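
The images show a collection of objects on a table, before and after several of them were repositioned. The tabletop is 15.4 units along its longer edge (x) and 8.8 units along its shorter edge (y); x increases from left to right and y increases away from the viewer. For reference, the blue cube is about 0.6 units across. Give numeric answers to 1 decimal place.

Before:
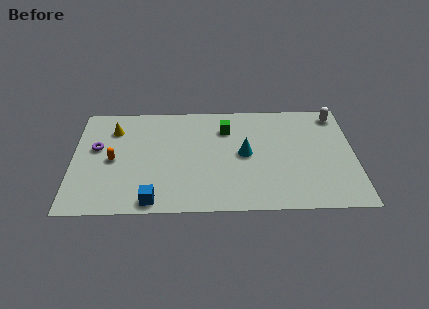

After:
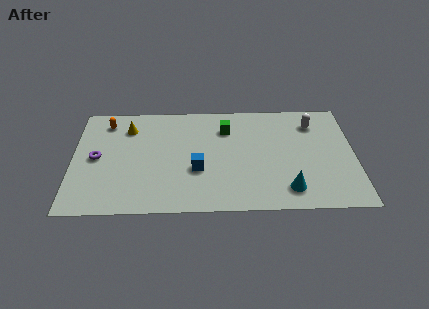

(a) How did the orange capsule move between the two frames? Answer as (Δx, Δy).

(-0.4, 3.1)

The orange capsule started near (2.2, 4.2) and ended near (1.8, 7.3).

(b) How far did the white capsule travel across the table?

1.5

From (14.5, 7.6) to (13.2, 6.9), the white capsule covered √(1.3² + 0.7²) ≈ 1.5 units.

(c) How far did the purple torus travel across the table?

0.8

The purple torus was near (1.3, 5.2) before and (1.3, 4.4) after, so it travelled √(0.0² + 0.8²) ≈ 0.8 units.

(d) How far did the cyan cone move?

3.7

From (9.4, 4.5) to (11.7, 1.6), the cyan cone covered √(2.3² + 2.9²) ≈ 3.7 units.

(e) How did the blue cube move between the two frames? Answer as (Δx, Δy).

(2.4, 2.4)

The blue cube was at about (4.4, 0.9) and moved to about (6.8, 3.3).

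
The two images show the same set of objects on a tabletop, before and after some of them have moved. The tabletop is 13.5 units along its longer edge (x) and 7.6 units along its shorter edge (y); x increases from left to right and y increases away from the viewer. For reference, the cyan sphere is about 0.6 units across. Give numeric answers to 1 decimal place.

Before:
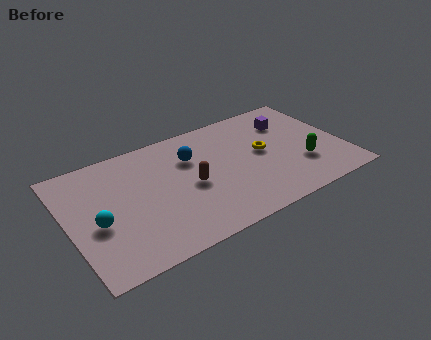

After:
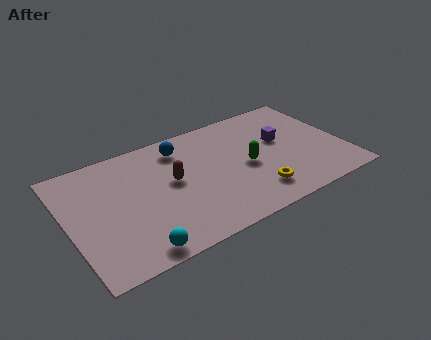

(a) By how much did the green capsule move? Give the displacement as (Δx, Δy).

(-2.6, 1.1)

The green capsule started near (11.3, 2.4) and ended near (8.7, 3.5).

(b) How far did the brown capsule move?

1.1

The brown capsule was near (5.9, 3.5) before and (5.1, 4.2) after, so it travelled √(0.8² + 0.7²) ≈ 1.1 units.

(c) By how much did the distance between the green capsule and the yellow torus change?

-0.5

Before: roughly 2.4 units apart; after: 1.9. That's 0.5 units closer together.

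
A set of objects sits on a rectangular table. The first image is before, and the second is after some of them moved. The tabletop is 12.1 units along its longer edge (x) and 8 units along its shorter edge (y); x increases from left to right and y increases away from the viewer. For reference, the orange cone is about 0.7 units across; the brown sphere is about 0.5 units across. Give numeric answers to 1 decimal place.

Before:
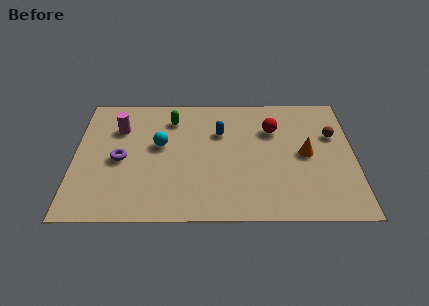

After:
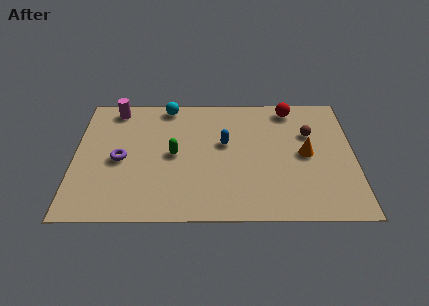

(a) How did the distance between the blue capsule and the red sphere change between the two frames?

+1.4

Before: roughly 2.3 units apart; after: 3.7. That's 1.4 units further apart.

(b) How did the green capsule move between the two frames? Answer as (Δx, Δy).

(0.1, -2.3)

The green capsule started near (4.2, 6.3) and ended near (4.3, 4.0).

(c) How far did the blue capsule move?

0.7

The blue capsule was near (6.3, 5.4) before and (6.5, 4.7) after, so it travelled √(0.2² + 0.7²) ≈ 0.7 units.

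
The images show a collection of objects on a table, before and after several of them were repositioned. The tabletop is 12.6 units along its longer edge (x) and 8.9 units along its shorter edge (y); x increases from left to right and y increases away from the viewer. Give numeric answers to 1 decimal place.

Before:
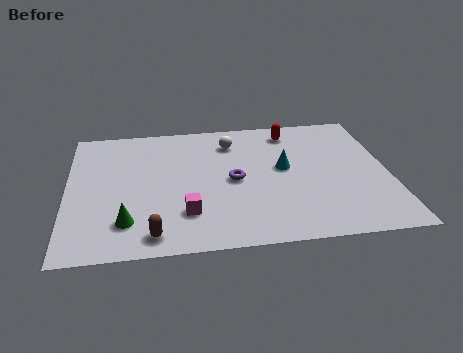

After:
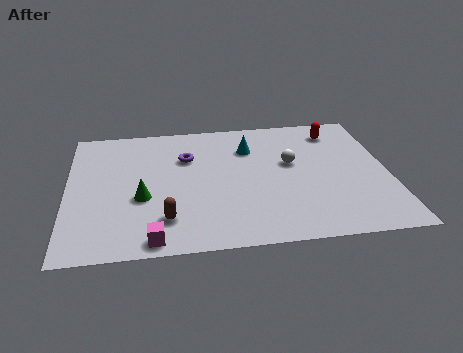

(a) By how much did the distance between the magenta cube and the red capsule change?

+3.1

They were about 6.7 units apart before and 9.8 after — 3.1 units further apart.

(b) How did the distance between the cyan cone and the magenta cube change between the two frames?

+2.2

Before: roughly 4.7 units apart; after: 6.9. That's 2.2 units further apart.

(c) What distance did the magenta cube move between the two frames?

2.0

From (4.6, 2.3) to (3.3, 0.8), the magenta cube covered √(1.3² + 1.5²) ≈ 2.0 units.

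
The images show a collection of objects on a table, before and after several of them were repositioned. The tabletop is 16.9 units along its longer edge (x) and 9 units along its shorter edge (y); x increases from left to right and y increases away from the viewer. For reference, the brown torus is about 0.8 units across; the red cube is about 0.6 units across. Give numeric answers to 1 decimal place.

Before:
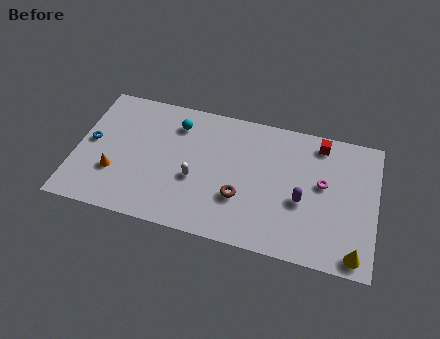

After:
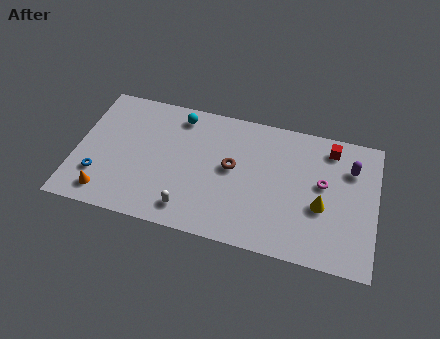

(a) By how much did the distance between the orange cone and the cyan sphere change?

+2.0

They were about 5.3 units apart before and 7.3 after — 2.0 units further apart.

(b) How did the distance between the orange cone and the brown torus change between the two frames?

+0.6

The distance was about 7.1 in the first image and 7.7 in the second, so they moved 0.6 units further apart.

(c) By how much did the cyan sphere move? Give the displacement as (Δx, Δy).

(0.1, 0.6)

From the two frames, the cyan sphere sits at roughly (5.5, 7.1) before and (5.6, 7.7) after.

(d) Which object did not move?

the magenta torus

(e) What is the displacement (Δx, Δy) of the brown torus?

(-0.6, 1.9)

From the two frames, the brown torus sits at roughly (9.4, 3.0) before and (8.8, 4.9) after.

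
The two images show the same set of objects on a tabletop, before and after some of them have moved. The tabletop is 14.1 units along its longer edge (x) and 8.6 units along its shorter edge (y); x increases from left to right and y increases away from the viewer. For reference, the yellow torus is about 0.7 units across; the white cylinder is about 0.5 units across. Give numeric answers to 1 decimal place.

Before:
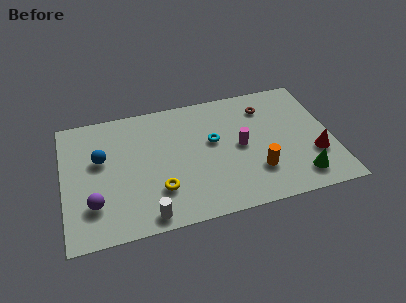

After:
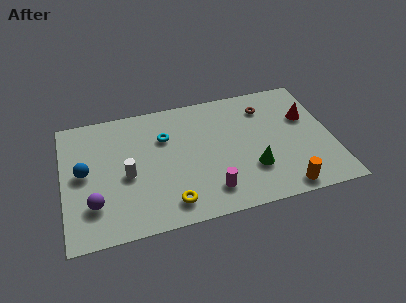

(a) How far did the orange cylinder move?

2.0

From (10.0, 2.4) to (11.3, 0.9), the orange cylinder covered √(1.3² + 1.5²) ≈ 2.0 units.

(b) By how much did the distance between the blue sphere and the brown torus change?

+1.0

Before: roughly 8.9 units apart; after: 9.9. That's 1.0 units further apart.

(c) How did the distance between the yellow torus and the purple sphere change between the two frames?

+0.6

They were about 3.4 units apart before and 4.0 after — 0.6 units further apart.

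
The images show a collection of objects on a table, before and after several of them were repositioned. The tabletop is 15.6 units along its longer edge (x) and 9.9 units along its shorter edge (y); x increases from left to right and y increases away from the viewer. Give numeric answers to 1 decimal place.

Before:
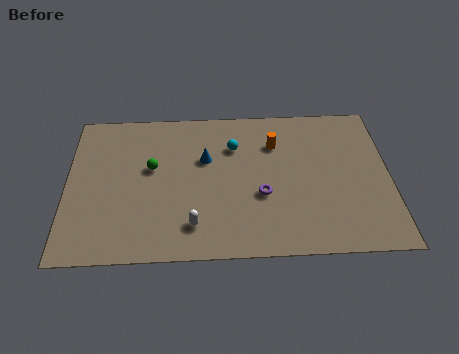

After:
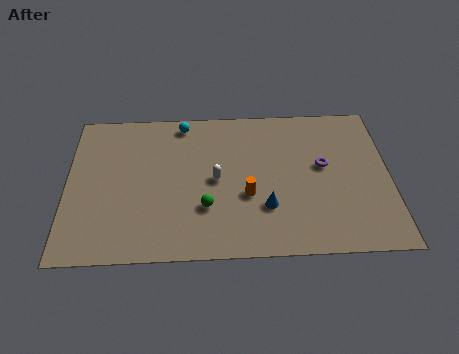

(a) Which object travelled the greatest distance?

the blue cone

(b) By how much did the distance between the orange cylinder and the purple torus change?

+0.6

The distance was about 3.5 in the first image and 4.1 in the second, so they moved 0.6 units further apart.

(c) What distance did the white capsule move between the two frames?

3.1

The white capsule moved from about (6.1, 2.0) to (7.2, 4.9), a distance of √(1.1² + 2.9²) ≈ 3.1.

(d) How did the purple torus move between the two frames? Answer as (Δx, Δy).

(3.0, 1.8)

From the two frames, the purple torus sits at roughly (9.4, 3.8) before and (12.4, 5.6) after.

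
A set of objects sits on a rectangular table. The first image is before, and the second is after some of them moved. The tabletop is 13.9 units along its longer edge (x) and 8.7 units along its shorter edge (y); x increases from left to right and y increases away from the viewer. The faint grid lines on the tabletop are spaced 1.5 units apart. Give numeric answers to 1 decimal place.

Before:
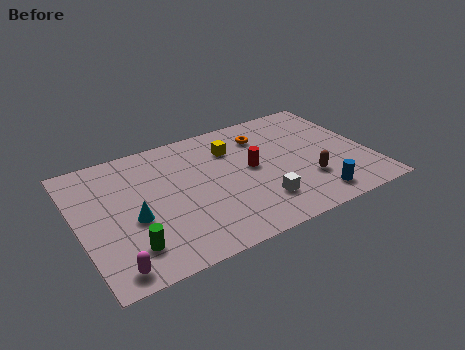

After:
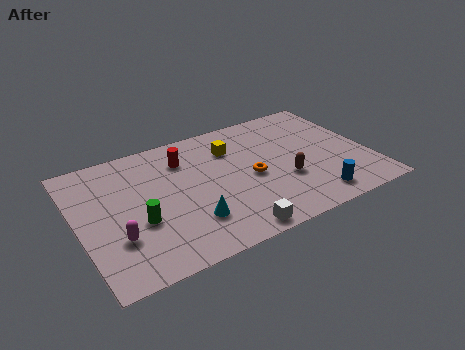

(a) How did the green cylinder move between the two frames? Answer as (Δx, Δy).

(0.6, 1.4)

The green cylinder started near (2.1, 1.9) and ended near (2.7, 3.3).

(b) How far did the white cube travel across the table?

2.1

The white cube was near (8.3, 2.1) before and (6.7, 0.8) after, so it travelled √(1.6² + 1.3²) ≈ 2.1 units.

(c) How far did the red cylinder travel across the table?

3.6

The red cylinder was near (8.3, 4.6) before and (5.3, 6.6) after, so it travelled √(3.0² + 2.0²) ≈ 3.6 units.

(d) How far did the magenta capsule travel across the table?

1.7

The magenta capsule moved from about (1.2, 1.0) to (1.6, 2.7), a distance of √(0.4² + 1.7²) ≈ 1.7.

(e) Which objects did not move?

the blue cylinder and the yellow cube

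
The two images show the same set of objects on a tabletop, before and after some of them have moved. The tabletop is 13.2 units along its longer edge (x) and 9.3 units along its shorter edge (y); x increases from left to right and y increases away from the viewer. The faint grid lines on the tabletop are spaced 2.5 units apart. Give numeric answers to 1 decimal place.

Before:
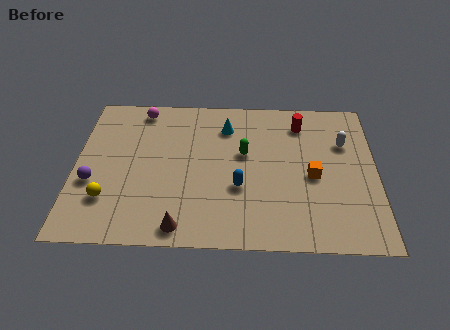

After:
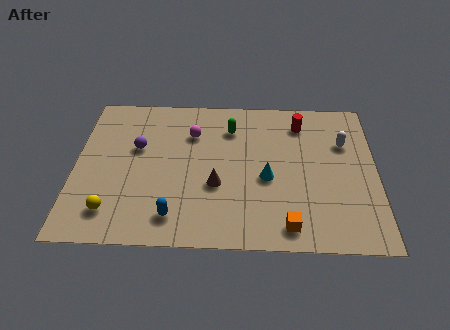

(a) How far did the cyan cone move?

3.7

From (6.6, 7.2) to (8.4, 4.0), the cyan cone covered √(1.8² + 3.2²) ≈ 3.7 units.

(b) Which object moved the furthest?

the cyan cone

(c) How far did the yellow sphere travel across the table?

0.7

The yellow sphere was near (1.5, 2.5) before and (1.7, 1.8) after, so it travelled √(0.2² + 0.7²) ≈ 0.7 units.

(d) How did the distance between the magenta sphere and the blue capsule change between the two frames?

-1.4

They were about 6.5 units apart before and 5.1 after — 1.4 units closer together.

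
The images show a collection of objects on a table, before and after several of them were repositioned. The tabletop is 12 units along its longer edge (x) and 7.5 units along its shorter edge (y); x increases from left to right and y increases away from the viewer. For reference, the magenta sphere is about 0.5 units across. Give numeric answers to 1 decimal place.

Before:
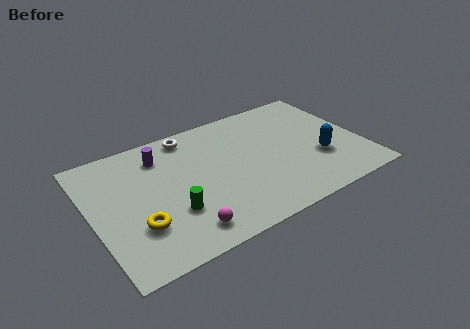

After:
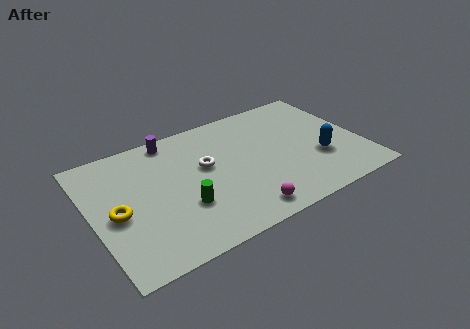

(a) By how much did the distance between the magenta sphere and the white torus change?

-1.9

They were about 5.5 units apart before and 3.6 after — 1.9 units closer together.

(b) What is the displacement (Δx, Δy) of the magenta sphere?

(2.6, -0.2)

From the two frames, the magenta sphere sits at roughly (3.6, 1.2) before and (6.2, 1.0) after.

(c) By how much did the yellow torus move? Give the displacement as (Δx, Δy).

(-0.8, 1.1)

The yellow torus started near (1.8, 2.3) and ended near (1.0, 3.4).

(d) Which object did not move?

the blue capsule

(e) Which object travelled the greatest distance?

the magenta sphere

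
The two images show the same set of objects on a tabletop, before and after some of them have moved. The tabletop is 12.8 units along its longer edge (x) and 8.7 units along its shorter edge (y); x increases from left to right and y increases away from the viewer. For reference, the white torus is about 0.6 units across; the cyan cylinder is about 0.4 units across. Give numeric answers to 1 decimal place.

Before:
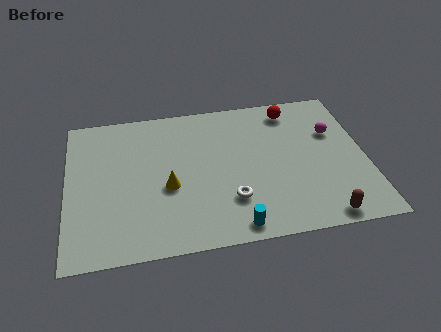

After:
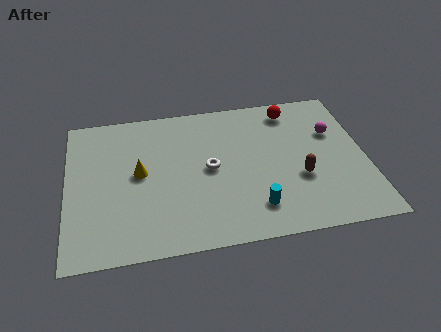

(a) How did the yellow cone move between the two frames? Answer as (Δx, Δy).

(-1.2, 1.0)

The yellow cone started near (4.3, 3.6) and ended near (3.1, 4.6).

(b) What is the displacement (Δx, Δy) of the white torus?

(-0.8, 2.0)

From the two frames, the white torus sits at roughly (6.9, 2.4) before and (6.1, 4.4) after.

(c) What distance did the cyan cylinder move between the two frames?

1.3

From (7.0, 0.9) to (7.9, 1.8), the cyan cylinder covered √(0.9² + 0.9²) ≈ 1.3 units.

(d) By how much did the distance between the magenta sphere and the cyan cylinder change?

-1.3

They were about 6.6 units apart before and 5.3 after — 1.3 units closer together.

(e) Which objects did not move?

the magenta sphere and the red sphere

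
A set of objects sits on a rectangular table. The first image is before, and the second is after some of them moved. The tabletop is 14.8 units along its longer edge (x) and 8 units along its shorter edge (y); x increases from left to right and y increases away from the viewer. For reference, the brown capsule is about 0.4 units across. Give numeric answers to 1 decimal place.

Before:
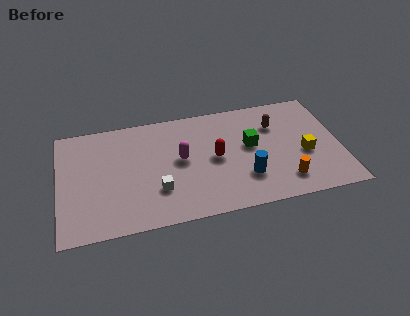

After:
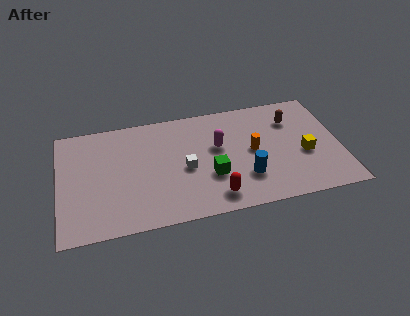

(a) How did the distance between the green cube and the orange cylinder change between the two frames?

-0.7

The distance was about 3.3 in the first image and 2.6 in the second, so they moved 0.7 units closer together.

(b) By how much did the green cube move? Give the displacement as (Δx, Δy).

(-2.2, -1.7)

From the two frames, the green cube sits at roughly (10.1, 4.5) before and (7.9, 2.8) after.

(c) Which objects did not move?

the blue cylinder and the yellow cube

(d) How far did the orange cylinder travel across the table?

2.9

The orange cylinder was near (11.7, 1.6) before and (10.2, 4.1) after, so it travelled √(1.5² + 2.5²) ≈ 2.9 units.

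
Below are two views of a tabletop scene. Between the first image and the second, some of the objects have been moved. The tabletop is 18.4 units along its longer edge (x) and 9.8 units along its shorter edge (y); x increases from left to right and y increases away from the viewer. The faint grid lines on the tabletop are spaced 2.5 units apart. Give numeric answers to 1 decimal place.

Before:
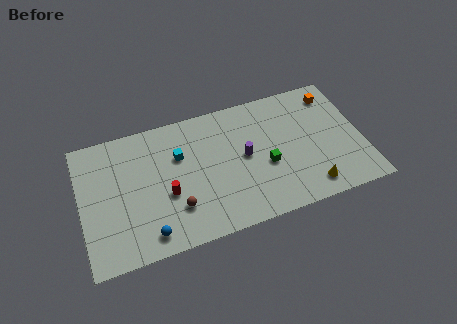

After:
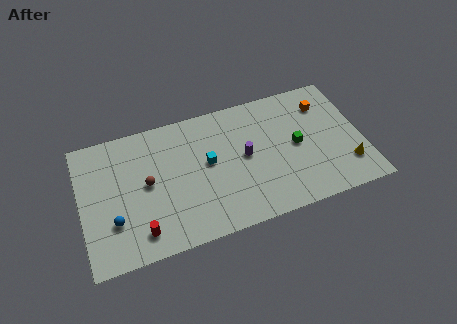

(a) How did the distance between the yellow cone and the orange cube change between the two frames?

-1.8

Before: roughly 7.0 units apart; after: 5.2. That's 1.8 units closer together.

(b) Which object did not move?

the purple cylinder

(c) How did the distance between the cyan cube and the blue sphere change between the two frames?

+1.1

Before: roughly 5.6 units apart; after: 6.7. That's 1.1 units further apart.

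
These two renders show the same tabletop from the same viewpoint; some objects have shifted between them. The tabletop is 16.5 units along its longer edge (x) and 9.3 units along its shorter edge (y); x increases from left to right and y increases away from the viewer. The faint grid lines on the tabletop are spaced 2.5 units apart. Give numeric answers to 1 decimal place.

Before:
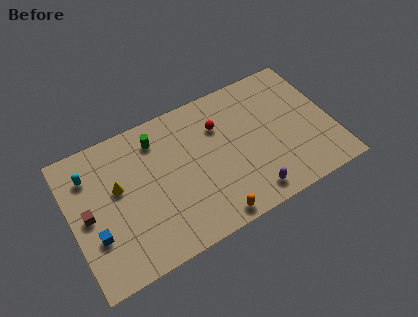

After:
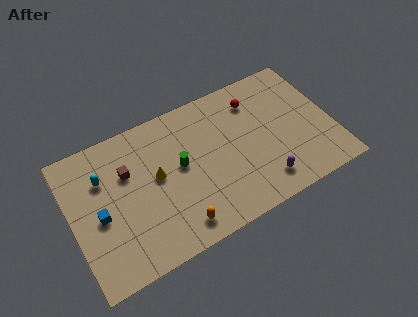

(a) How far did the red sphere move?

2.5

The red sphere was near (9.6, 6.6) before and (12.0, 7.3) after, so it travelled √(2.4² + 0.7²) ≈ 2.5 units.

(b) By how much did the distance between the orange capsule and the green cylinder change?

-3.3

Before: roughly 7.1 units apart; after: 3.8. That's 3.3 units closer together.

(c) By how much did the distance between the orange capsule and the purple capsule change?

+3.0

They were about 2.5 units apart before and 5.5 after — 3.0 units further apart.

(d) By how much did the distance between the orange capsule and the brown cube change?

-2.8

They were about 8.2 units apart before and 5.4 after — 2.8 units closer together.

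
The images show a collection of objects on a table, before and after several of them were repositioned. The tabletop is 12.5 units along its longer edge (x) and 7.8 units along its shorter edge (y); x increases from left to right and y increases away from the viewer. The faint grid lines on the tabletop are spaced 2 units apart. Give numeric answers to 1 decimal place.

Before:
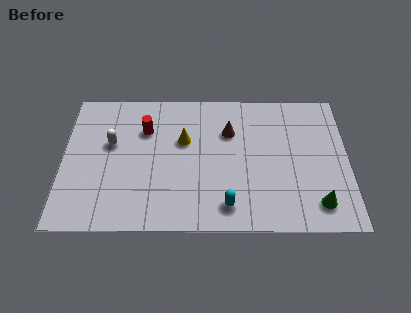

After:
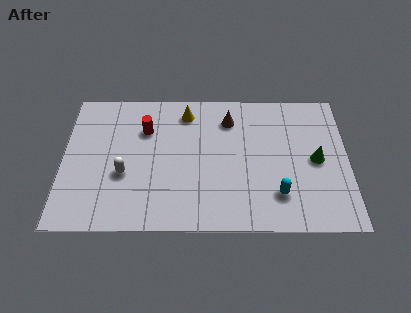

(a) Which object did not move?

the red cylinder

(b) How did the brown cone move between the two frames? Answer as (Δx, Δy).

(0.0, 0.7)

The brown cone started near (7.3, 5.4) and ended near (7.3, 6.1).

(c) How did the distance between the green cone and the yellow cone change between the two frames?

-0.5

Before: roughly 6.8 units apart; after: 6.3. That's 0.5 units closer together.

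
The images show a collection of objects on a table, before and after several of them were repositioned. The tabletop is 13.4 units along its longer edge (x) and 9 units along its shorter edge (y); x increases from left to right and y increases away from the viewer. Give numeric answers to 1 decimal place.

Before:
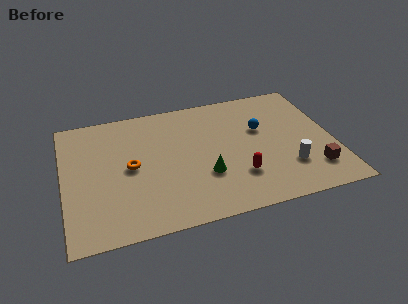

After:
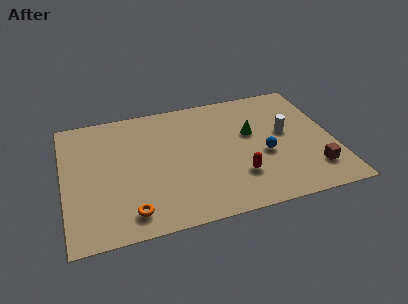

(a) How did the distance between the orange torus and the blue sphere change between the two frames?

+0.5

Before: roughly 6.7 units apart; after: 7.2. That's 0.5 units further apart.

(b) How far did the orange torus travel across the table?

3.1

From (3.3, 4.5) to (3.1, 1.4), the orange torus covered √(0.2² + 3.1²) ≈ 3.1 units.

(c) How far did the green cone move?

3.5

The green cone moved from about (6.9, 3.0) to (9.4, 5.4), a distance of √(2.5² + 2.4²) ≈ 3.5.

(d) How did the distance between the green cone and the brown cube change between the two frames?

-1.0

The distance was about 5.4 in the first image and 4.4 in the second, so they moved 1.0 units closer together.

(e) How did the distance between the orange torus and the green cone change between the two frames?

+3.6

They were about 3.9 units apart before and 7.5 after — 3.6 units further apart.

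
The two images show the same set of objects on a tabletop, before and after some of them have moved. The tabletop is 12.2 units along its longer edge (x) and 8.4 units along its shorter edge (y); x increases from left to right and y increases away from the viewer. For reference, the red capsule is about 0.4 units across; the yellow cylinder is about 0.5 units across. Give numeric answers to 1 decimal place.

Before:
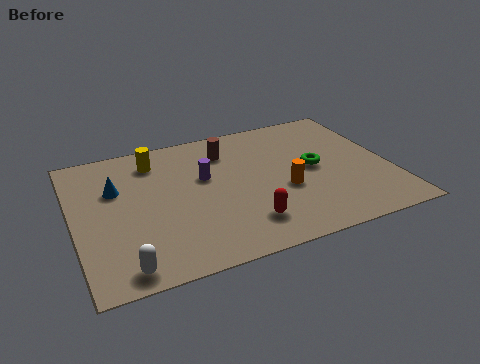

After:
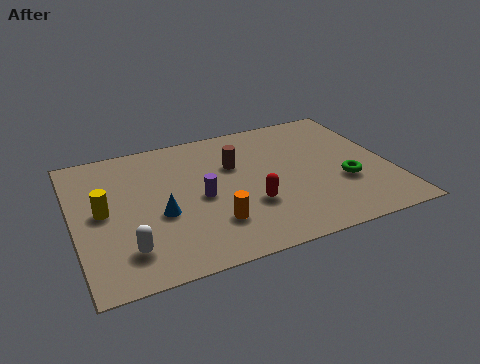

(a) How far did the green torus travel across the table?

1.6

The green torus was near (9.3, 4.3) before and (10.3, 3.0) after, so it travelled √(1.0² + 1.3²) ≈ 1.6 units.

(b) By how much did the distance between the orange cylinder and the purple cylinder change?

-1.7

Before: roughly 3.4 units apart; after: 1.7. That's 1.7 units closer together.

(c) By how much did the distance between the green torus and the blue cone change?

-0.6

Before: roughly 7.7 units apart; after: 7.1. That's 0.6 units closer together.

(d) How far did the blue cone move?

2.6

From (1.7, 5.5) to (3.2, 3.4), the blue cone covered √(1.5² + 2.1²) ≈ 2.6 units.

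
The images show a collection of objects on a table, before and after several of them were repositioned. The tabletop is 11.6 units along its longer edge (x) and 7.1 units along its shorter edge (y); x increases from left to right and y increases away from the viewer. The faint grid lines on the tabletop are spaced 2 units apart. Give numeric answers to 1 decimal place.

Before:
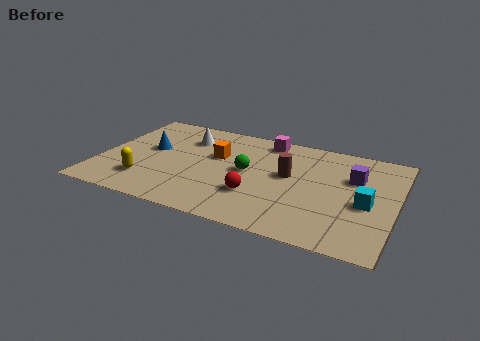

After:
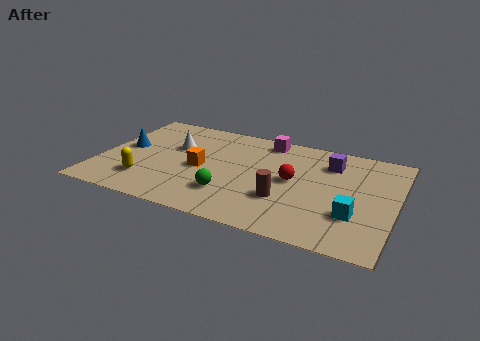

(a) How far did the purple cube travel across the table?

1.2

From (9.9, 4.7) to (8.9, 5.4), the purple cube covered √(1.0² + 0.7²) ≈ 1.2 units.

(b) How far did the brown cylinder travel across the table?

1.7

The brown cylinder moved from about (7.4, 4.0) to (7.4, 2.3), a distance of √(0.0² + 1.7²) ≈ 1.7.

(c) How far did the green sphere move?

1.9

From (5.8, 3.7) to (5.3, 1.9), the green sphere covered √(0.5² + 1.8²) ≈ 1.9 units.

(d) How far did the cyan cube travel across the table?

1.0

The cyan cube was near (10.5, 3.1) before and (10.1, 2.2) after, so it travelled √(0.4² + 0.9²) ≈ 1.0 units.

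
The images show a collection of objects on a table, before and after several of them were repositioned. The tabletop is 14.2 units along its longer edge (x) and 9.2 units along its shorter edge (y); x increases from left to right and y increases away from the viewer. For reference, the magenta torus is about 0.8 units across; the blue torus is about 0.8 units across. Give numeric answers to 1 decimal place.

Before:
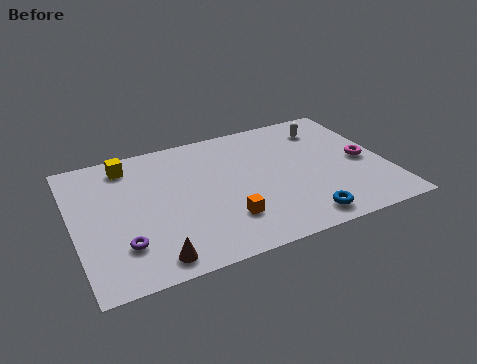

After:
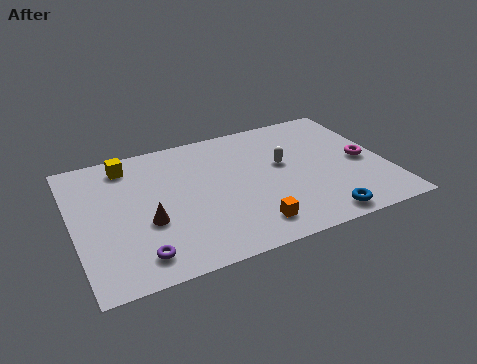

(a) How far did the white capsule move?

3.0

The white capsule moved from about (11.9, 7.3) to (9.6, 5.3), a distance of √(2.3² + 2.0²) ≈ 3.0.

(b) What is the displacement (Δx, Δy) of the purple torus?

(0.6, -0.9)

The purple torus was at about (2.0, 2.4) and moved to about (2.6, 1.5).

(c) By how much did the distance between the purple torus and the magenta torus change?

-0.4

They were about 11.4 units apart before and 11.0 after — 0.4 units closer together.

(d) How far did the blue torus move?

0.8

From (9.9, 1.2) to (10.7, 1.0), the blue torus covered √(0.8² + 0.2²) ≈ 0.8 units.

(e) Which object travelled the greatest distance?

the white capsule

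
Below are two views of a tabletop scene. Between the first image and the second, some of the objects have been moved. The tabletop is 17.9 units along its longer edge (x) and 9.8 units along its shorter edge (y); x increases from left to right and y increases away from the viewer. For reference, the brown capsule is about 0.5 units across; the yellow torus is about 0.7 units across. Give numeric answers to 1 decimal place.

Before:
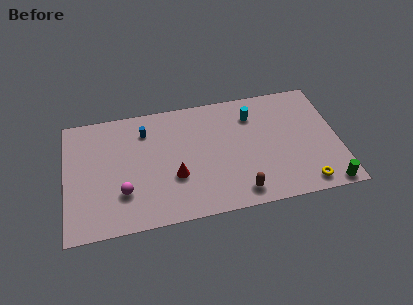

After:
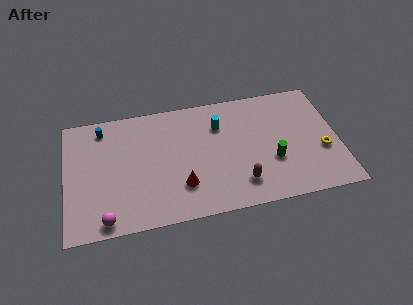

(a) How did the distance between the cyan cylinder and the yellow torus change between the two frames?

+0.4

They were about 7.0 units apart before and 7.4 after — 0.4 units further apart.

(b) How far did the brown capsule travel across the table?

0.7

From (11.2, 1.4) to (11.3, 2.1), the brown capsule covered √(0.1² + 0.7²) ≈ 0.7 units.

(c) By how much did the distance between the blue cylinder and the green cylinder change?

-1.4

Before: roughly 13.4 units apart; after: 12.0. That's 1.4 units closer together.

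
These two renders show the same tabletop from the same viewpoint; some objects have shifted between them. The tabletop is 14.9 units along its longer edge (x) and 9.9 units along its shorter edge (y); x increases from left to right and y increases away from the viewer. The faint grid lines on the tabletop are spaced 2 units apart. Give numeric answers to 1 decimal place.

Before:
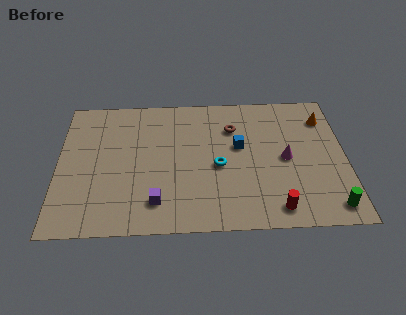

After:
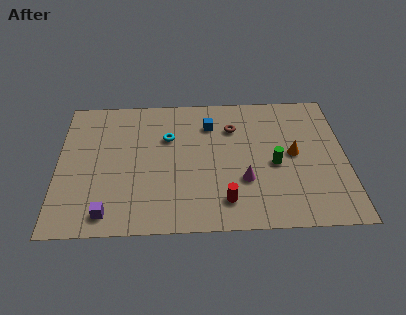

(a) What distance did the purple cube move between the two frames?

2.6

The purple cube was near (5.1, 2.0) before and (2.6, 1.3) after, so it travelled √(2.5² + 0.7²) ≈ 2.6 units.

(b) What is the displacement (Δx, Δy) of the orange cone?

(-1.7, -2.6)

The orange cone was at about (13.9, 7.7) and moved to about (12.2, 5.1).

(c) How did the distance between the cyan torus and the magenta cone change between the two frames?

+1.6

The distance was about 3.5 in the first image and 5.1 in the second, so they moved 1.6 units further apart.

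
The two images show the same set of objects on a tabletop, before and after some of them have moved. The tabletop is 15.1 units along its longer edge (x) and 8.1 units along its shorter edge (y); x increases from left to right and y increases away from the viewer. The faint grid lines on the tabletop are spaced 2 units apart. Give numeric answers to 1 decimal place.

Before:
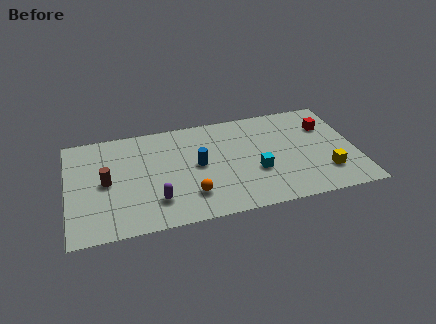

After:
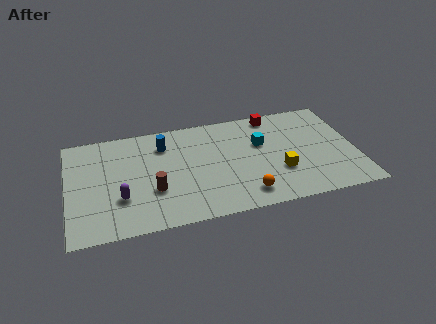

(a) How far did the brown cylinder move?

2.7

From (2.0, 4.0) to (4.4, 2.8), the brown cylinder covered √(2.4² + 1.2²) ≈ 2.7 units.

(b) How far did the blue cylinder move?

2.6

The blue cylinder was near (6.8, 4.2) before and (5.1, 6.2) after, so it travelled √(1.7² + 2.0²) ≈ 2.6 units.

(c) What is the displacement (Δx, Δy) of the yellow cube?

(-2.4, 0.6)

From the two frames, the yellow cube sits at roughly (13.4, 2.1) before and (11.0, 2.7) after.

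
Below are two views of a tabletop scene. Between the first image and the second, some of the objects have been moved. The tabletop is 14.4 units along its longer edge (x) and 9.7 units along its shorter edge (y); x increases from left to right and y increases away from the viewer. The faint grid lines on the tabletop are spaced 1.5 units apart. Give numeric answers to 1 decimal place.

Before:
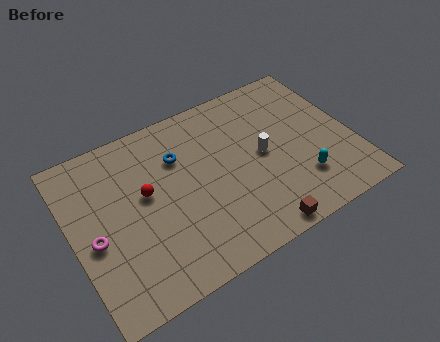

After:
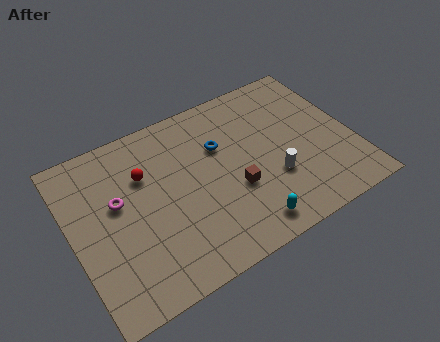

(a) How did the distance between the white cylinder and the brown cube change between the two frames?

-2.2

Before: roughly 4.2 units apart; after: 2.0. That's 2.2 units closer together.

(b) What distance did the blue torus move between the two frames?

2.1

From (5.7, 6.8) to (7.8, 6.4), the blue torus covered √(2.1² + 0.4²) ≈ 2.1 units.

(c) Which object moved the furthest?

the cyan capsule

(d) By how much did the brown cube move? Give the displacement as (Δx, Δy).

(-0.7, 2.8)

The brown cube started near (8.8, 0.8) and ended near (8.1, 3.6).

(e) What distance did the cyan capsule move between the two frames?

3.3

From (11.4, 2.5) to (8.3, 1.3), the cyan capsule covered √(3.1² + 1.2²) ≈ 3.3 units.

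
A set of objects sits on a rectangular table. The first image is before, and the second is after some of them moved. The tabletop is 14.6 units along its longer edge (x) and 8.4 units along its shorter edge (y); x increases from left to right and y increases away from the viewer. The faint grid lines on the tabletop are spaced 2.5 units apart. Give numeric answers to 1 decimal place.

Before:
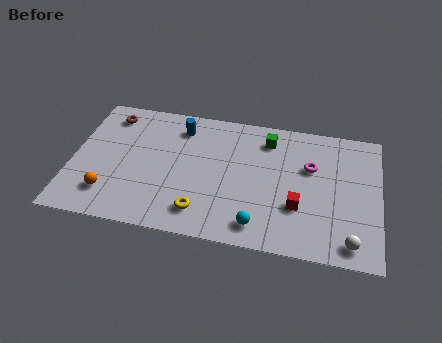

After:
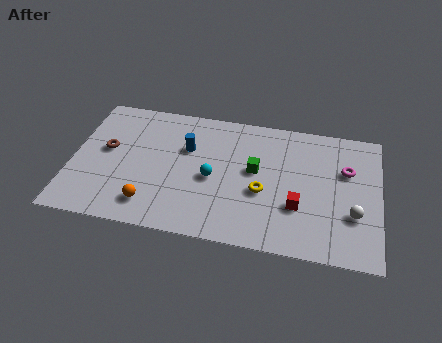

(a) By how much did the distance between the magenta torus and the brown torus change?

+1.6

They were about 9.8 units apart before and 11.4 after — 1.6 units further apart.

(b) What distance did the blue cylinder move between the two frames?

1.4

The blue cylinder was near (5.0, 6.8) before and (5.4, 5.5) after, so it travelled √(0.4² + 1.3²) ≈ 1.4 units.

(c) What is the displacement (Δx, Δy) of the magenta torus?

(1.7, 0.1)

The magenta torus started near (11.3, 5.4) and ended near (13.0, 5.5).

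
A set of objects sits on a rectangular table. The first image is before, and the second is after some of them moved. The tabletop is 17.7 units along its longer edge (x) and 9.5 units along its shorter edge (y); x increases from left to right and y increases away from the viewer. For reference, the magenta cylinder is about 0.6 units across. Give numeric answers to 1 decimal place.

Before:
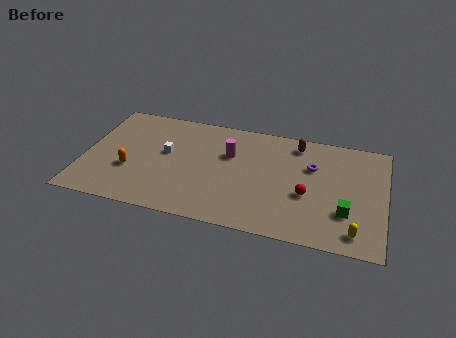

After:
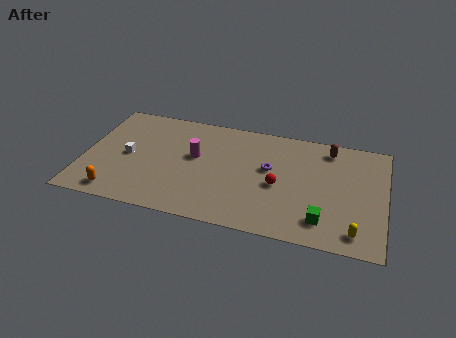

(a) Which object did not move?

the yellow capsule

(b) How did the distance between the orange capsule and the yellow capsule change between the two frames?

+0.5

They were about 13.4 units apart before and 13.9 after — 0.5 units further apart.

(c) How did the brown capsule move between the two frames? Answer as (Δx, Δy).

(1.9, 0.0)

The brown capsule started near (12.4, 8.1) and ended near (14.3, 8.1).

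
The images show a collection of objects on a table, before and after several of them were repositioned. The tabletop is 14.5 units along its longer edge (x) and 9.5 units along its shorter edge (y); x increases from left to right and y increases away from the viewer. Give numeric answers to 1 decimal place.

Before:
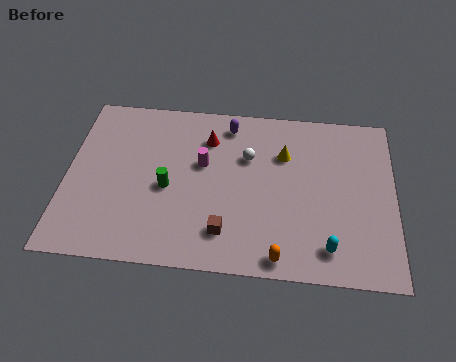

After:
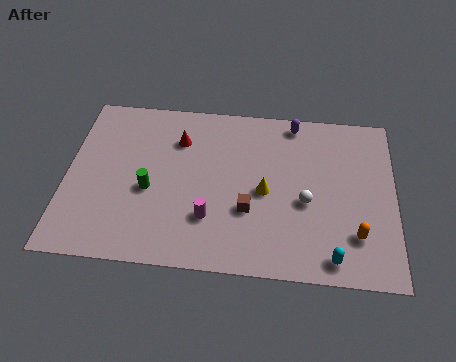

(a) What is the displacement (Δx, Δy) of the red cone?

(-1.3, -0.2)

The red cone started near (6.2, 7.2) and ended near (4.9, 7.0).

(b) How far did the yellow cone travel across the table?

2.3

From (9.6, 6.6) to (8.8, 4.4), the yellow cone covered √(0.8² + 2.2²) ≈ 2.3 units.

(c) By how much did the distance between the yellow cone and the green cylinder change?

-0.5

The distance was about 5.6 in the first image and 5.1 in the second, so they moved 0.5 units closer together.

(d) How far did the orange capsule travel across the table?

3.6

The orange capsule was near (9.5, 0.9) before and (12.8, 2.4) after, so it travelled √(3.3² + 1.5²) ≈ 3.6 units.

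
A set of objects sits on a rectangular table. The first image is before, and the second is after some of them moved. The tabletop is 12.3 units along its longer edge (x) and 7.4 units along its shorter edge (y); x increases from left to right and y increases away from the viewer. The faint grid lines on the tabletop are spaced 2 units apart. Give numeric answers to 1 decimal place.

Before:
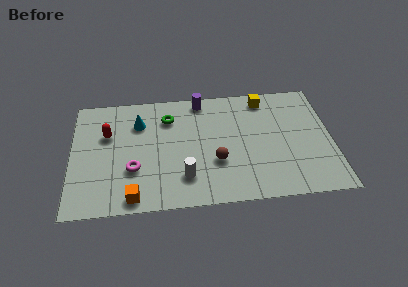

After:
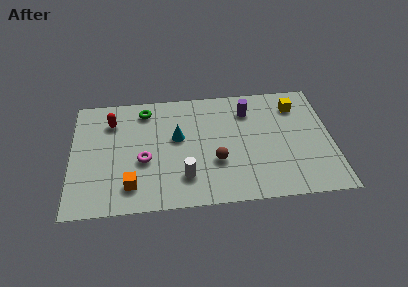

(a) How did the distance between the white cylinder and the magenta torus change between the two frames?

-0.3

They were about 2.5 units apart before and 2.2 after — 0.3 units closer together.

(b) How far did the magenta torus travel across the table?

0.7

The magenta torus moved from about (2.9, 2.5) to (3.4, 3.0), a distance of √(0.5² + 0.5²) ≈ 0.7.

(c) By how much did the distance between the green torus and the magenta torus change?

-0.3

The distance was about 3.5 in the first image and 3.2 in the second, so they moved 0.3 units closer together.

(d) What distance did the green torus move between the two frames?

1.3

From (4.6, 5.6) to (3.5, 6.2), the green torus covered √(1.1² + 0.6²) ≈ 1.3 units.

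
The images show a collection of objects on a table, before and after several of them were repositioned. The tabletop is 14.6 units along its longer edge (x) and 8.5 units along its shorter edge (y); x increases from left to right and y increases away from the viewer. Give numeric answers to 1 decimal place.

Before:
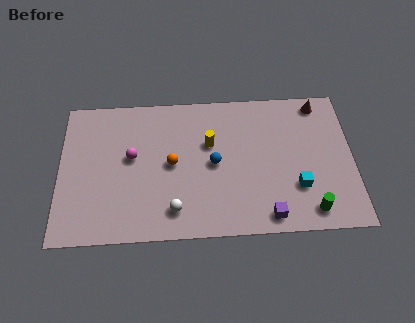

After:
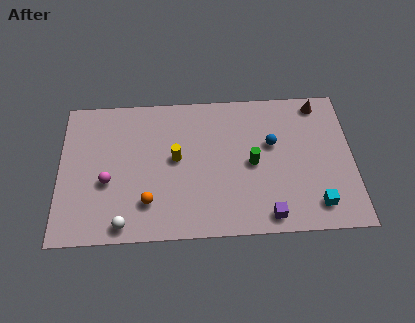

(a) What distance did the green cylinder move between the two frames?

4.0

From (12.4, 1.2) to (9.6, 4.1), the green cylinder covered √(2.8² + 2.9²) ≈ 4.0 units.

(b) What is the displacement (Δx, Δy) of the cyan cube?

(0.9, -1.1)

The cyan cube was at about (11.8, 2.6) and moved to about (12.7, 1.5).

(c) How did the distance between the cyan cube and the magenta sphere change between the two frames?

+2.0

Before: roughly 8.5 units apart; after: 10.5. That's 2.0 units further apart.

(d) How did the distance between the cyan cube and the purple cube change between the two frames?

+0.3

They were about 2.2 units apart before and 2.5 after — 0.3 units further apart.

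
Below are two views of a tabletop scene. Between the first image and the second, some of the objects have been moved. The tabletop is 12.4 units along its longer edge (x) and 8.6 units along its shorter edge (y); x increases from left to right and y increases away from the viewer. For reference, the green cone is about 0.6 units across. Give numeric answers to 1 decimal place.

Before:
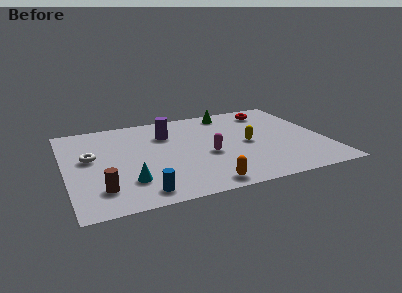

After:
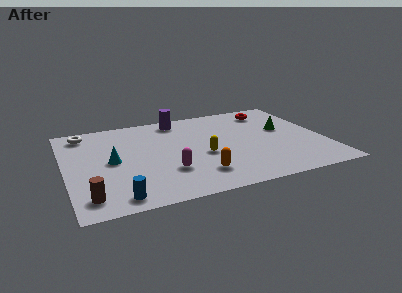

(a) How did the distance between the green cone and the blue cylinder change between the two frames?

+1.2

They were about 8.1 units apart before and 9.3 after — 1.2 units further apart.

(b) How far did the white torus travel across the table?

2.5

The white torus was near (1.2, 4.9) before and (1.1, 7.4) after, so it travelled √(0.1² + 2.5²) ≈ 2.5 units.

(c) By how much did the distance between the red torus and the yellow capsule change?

+1.7

They were about 3.4 units apart before and 5.1 after — 1.7 units further apart.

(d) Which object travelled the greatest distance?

the green cone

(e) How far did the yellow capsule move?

2.3

The yellow capsule moved from about (8.7, 4.1) to (6.5, 3.6), a distance of √(2.2² + 0.5²) ≈ 2.3.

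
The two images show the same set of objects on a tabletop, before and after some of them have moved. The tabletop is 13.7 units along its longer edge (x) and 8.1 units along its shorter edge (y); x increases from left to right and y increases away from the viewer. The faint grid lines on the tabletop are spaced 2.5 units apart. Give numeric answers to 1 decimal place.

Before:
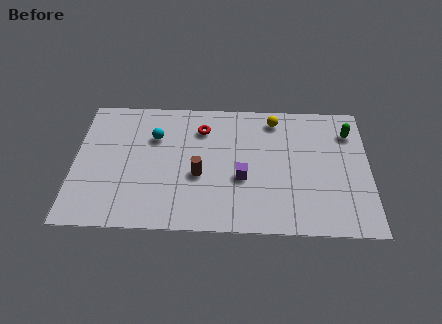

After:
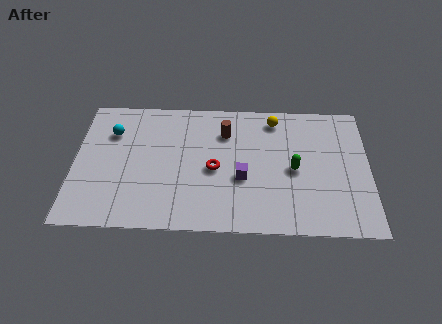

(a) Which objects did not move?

the purple cube and the yellow sphere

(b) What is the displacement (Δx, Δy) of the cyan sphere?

(-2.0, 0.2)

From the two frames, the cyan sphere sits at roughly (3.7, 5.6) before and (1.7, 5.8) after.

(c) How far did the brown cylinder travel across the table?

3.0

From (5.8, 3.3) to (7.0, 6.0), the brown cylinder covered √(1.2² + 2.7²) ≈ 3.0 units.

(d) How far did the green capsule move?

3.5

The green capsule moved from about (12.8, 6.2) to (10.2, 3.8), a distance of √(2.6² + 2.4²) ≈ 3.5.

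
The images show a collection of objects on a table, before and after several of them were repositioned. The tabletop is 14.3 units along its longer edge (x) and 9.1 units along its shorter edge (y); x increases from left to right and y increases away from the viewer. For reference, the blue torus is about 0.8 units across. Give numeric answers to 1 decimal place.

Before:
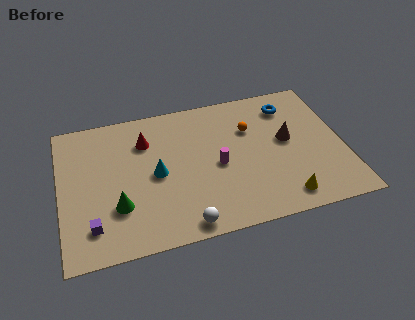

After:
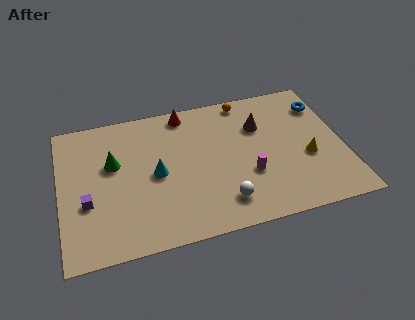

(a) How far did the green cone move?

2.8

The green cone was near (2.8, 2.8) before and (2.7, 5.6) after, so it travelled √(0.1² + 2.8²) ≈ 2.8 units.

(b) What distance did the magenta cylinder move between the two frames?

1.8

From (7.9, 4.2) to (9.4, 3.2), the magenta cylinder covered √(1.5² + 1.0²) ≈ 1.8 units.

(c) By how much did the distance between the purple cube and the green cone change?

+1.0

They were about 1.6 units apart before and 2.6 after — 1.0 units further apart.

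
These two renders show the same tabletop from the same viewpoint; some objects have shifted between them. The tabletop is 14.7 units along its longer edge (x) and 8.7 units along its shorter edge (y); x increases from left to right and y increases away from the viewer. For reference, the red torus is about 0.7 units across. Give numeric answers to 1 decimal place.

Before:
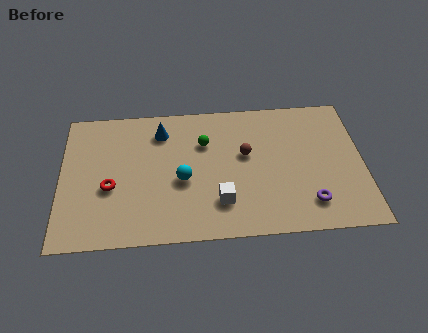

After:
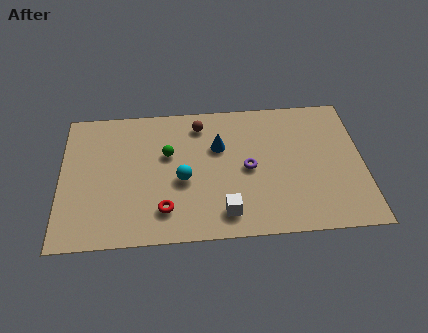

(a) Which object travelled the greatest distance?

the purple torus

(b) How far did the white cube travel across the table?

0.7

From (7.7, 2.2) to (7.9, 1.5), the white cube covered √(0.2² + 0.7²) ≈ 0.7 units.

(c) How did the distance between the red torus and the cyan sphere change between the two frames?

-1.5

The distance was about 3.5 in the first image and 2.0 in the second, so they moved 1.5 units closer together.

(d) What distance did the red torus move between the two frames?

3.1

The red torus was near (2.4, 3.5) before and (5.0, 1.9) after, so it travelled √(2.6² + 1.6²) ≈ 3.1 units.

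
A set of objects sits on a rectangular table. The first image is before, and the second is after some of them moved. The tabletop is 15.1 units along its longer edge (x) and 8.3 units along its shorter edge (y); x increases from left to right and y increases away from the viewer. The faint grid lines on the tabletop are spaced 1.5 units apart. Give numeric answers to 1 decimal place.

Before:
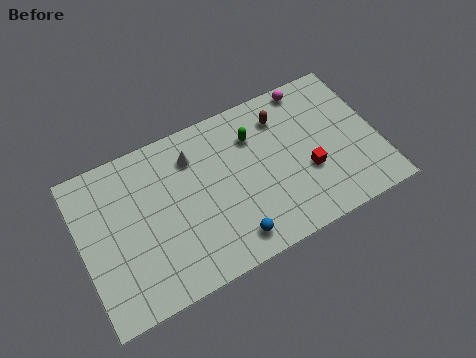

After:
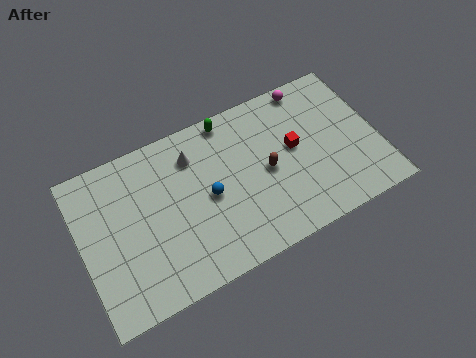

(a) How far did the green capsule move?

1.8

From (9.0, 6.1) to (7.9, 7.5), the green capsule covered √(1.1² + 1.4²) ≈ 1.8 units.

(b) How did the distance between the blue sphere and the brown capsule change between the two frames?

-3.2

They were about 6.2 units apart before and 3.0 after — 3.2 units closer together.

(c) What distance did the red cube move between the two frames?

1.6

The red cube was near (11.4, 3.1) before and (10.9, 4.6) after, so it travelled √(0.5² + 1.5²) ≈ 1.6 units.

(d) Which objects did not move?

the white cone and the magenta sphere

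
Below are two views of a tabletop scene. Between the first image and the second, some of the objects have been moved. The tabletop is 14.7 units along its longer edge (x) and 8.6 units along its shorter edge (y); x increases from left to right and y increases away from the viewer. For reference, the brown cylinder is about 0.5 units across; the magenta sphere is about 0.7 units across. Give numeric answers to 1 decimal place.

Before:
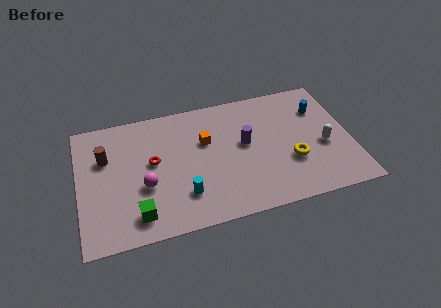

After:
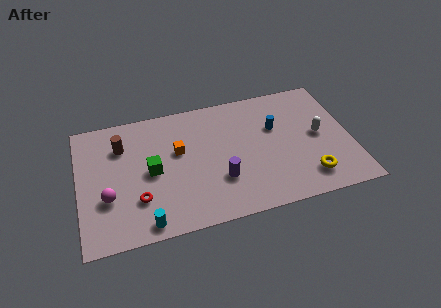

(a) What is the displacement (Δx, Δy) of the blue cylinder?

(-2.5, -0.7)

The blue cylinder started near (13.2, 6.2) and ended near (10.7, 5.5).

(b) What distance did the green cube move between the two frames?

2.8

The green cube was near (3.0, 1.5) before and (3.9, 4.2) after, so it travelled √(0.9² + 2.7²) ≈ 2.8 units.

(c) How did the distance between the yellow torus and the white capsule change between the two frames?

+0.9

Before: roughly 1.9 units apart; after: 2.8. That's 0.9 units further apart.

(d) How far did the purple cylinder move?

2.6

The purple cylinder moved from about (9.0, 4.8) to (7.5, 2.7), a distance of √(1.5² + 2.1²) ≈ 2.6.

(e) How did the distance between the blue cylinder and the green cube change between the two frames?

-4.3

They were about 11.2 units apart before and 6.9 after — 4.3 units closer together.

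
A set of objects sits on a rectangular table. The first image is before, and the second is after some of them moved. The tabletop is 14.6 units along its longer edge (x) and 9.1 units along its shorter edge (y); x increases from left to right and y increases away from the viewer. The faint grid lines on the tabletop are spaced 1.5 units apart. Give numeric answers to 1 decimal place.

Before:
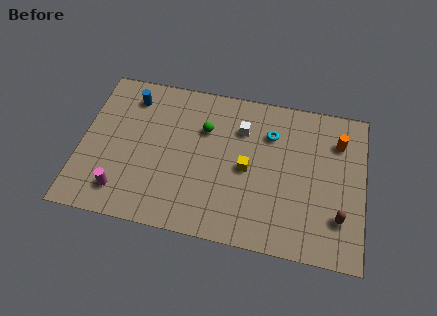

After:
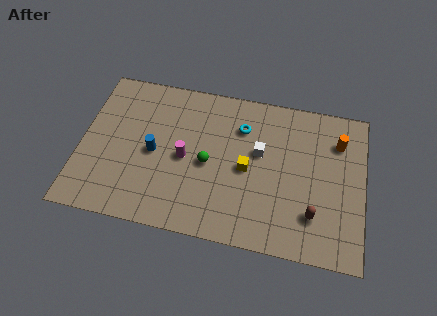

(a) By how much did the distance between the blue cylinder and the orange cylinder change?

-1.1

Before: roughly 10.8 units apart; after: 9.7. That's 1.1 units closer together.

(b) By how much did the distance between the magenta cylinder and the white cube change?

-3.7

They were about 7.7 units apart before and 4.0 after — 3.7 units closer together.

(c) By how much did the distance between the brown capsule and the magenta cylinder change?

-4.1

They were about 11.1 units apart before and 7.0 after — 4.1 units closer together.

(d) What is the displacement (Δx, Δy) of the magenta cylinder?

(3.1, 2.6)

The magenta cylinder was at about (2.3, 1.7) and moved to about (5.4, 4.3).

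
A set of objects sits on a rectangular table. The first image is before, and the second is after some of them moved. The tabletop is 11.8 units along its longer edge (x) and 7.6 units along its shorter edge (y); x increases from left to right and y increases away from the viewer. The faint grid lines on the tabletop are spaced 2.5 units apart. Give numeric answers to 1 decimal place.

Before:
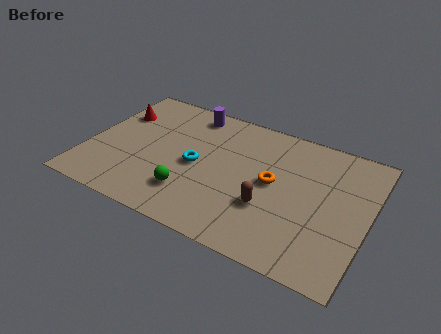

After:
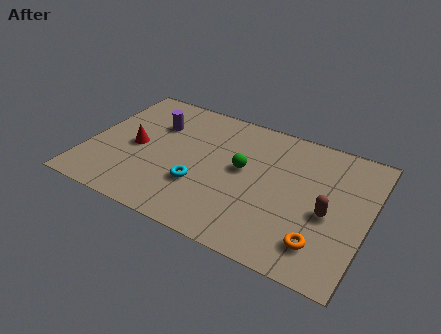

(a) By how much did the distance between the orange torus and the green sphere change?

+0.6

The distance was about 3.8 in the first image and 4.4 in the second, so they moved 0.6 units further apart.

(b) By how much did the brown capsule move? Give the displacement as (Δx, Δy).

(2.4, 0.7)

The brown capsule was at about (7.8, 2.6) and moved to about (10.2, 3.3).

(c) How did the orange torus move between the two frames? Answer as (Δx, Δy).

(2.3, -2.4)

From the two frames, the orange torus sits at roughly (7.8, 4.0) before and (10.1, 1.6) after.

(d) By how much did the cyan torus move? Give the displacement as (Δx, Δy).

(0.3, -1.1)

The cyan torus started near (4.6, 3.6) and ended near (4.9, 2.5).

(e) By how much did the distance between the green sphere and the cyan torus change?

+0.6

Before: roughly 1.7 units apart; after: 2.3. That's 0.6 units further apart.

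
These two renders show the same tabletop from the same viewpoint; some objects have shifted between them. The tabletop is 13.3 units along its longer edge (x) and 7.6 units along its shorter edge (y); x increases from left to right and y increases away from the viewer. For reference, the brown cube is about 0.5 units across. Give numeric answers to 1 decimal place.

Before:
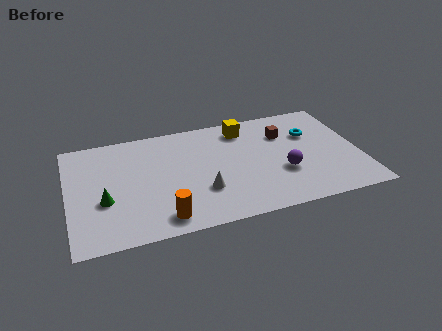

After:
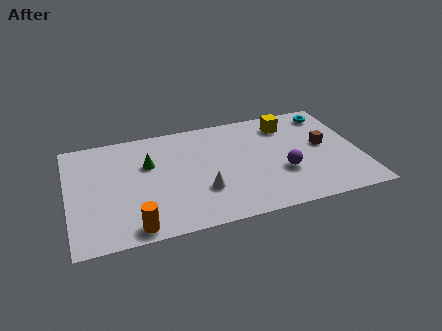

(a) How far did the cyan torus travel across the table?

1.6

From (11.2, 5.1) to (12.2, 6.4), the cyan torus covered √(1.0² + 1.3²) ≈ 1.6 units.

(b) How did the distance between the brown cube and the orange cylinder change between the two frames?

+2.2

They were about 7.3 units apart before and 9.5 after — 2.2 units further apart.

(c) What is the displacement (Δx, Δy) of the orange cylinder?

(-1.3, -0.3)

The orange cylinder was at about (4.1, 1.1) and moved to about (2.8, 0.8).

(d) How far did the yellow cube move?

2.0

The yellow cube moved from about (8.2, 6.3) to (10.2, 6.1), a distance of √(2.0² + 0.2²) ≈ 2.0.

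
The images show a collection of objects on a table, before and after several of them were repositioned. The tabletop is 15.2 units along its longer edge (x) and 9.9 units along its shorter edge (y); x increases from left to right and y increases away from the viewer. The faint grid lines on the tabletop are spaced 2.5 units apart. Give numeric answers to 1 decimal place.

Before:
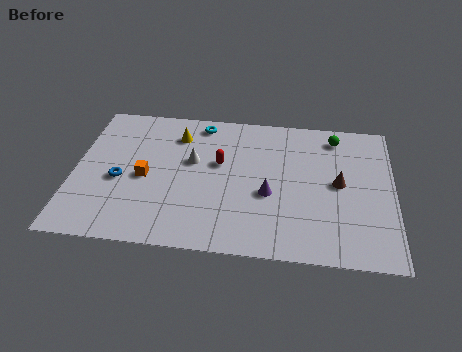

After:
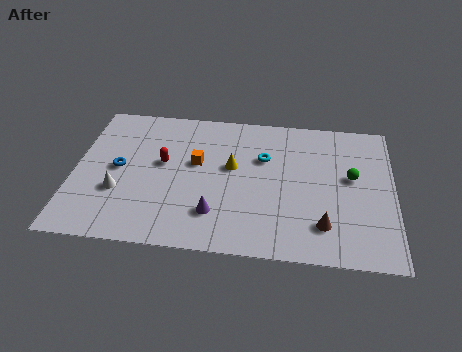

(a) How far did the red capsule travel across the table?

2.7

From (6.9, 5.9) to (4.2, 5.6), the red capsule covered √(2.7² + 0.3²) ≈ 2.7 units.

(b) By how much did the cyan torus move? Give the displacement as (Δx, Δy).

(3.1, -2.2)

The cyan torus was at about (5.9, 8.7) and moved to about (9.0, 6.5).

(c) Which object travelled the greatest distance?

the white cone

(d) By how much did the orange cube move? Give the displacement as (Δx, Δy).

(2.4, 1.3)

The orange cube was at about (3.4, 4.5) and moved to about (5.8, 5.8).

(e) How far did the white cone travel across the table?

4.2

The white cone was near (5.6, 5.9) before and (2.2, 3.4) after, so it travelled √(3.4² + 2.5²) ≈ 4.2 units.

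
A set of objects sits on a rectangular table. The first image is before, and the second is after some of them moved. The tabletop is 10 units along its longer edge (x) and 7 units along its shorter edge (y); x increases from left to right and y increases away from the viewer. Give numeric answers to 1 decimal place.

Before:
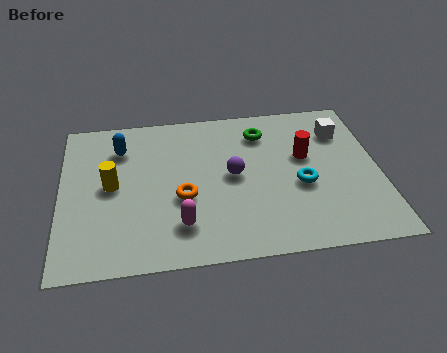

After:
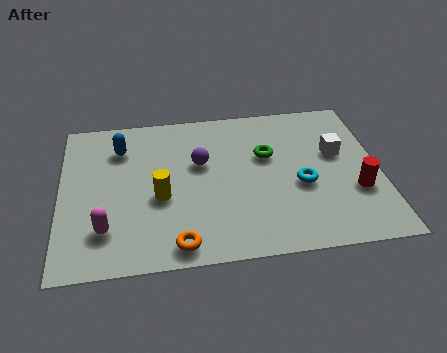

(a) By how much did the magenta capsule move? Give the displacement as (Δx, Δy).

(-2.3, 0.1)

The magenta capsule was at about (3.7, 1.6) and moved to about (1.4, 1.7).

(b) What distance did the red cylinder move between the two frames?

2.3

The red cylinder was near (7.7, 4.2) before and (9.2, 2.4) after, so it travelled √(1.5² + 1.8²) ≈ 2.3 units.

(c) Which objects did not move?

the blue capsule and the cyan torus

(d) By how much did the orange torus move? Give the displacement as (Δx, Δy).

(-0.2, -2.0)

The orange torus started near (3.8, 2.8) and ended near (3.6, 0.8).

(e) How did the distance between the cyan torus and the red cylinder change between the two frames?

+0.5

Before: roughly 1.3 units apart; after: 1.8. That's 0.5 units further apart.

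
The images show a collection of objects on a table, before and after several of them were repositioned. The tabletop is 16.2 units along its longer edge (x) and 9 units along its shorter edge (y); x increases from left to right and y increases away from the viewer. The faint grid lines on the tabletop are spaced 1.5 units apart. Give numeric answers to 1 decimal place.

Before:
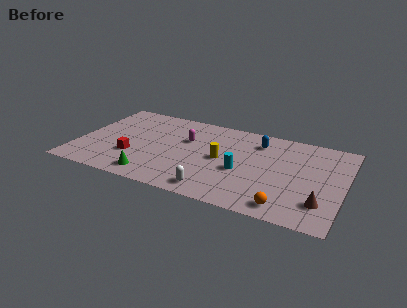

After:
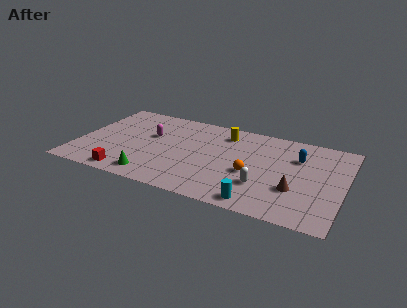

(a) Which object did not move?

the green cone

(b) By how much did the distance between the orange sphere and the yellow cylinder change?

-1.2

The distance was about 5.3 in the first image and 4.1 in the second, so they moved 1.2 units closer together.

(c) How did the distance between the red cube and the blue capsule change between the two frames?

+2.8

The distance was about 8.4 in the first image and 11.2 in the second, so they moved 2.8 units further apart.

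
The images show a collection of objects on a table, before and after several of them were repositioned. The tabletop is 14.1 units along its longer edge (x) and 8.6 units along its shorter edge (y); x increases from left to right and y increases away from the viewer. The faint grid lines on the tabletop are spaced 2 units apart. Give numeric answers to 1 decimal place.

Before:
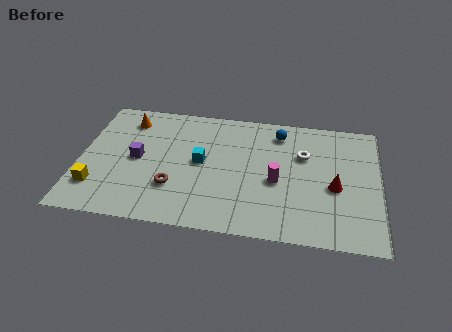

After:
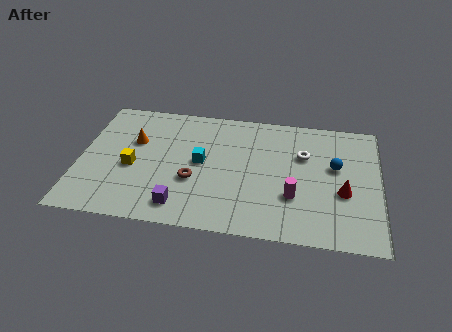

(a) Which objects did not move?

the cyan cube and the white torus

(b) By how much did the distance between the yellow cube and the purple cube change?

+0.5

Before: roughly 2.8 units apart; after: 3.3. That's 0.5 units further apart.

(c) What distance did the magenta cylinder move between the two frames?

1.2

The magenta cylinder was near (9.3, 3.7) before and (10.1, 2.8) after, so it travelled √(0.8² + 0.9²) ≈ 1.2 units.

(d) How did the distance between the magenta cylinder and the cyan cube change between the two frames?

+1.0

The distance was about 3.7 in the first image and 4.7 in the second, so they moved 1.0 units further apart.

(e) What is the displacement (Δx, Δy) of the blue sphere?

(2.7, -2.0)

From the two frames, the blue sphere sits at roughly (9.3, 7.1) before and (12.0, 5.1) after.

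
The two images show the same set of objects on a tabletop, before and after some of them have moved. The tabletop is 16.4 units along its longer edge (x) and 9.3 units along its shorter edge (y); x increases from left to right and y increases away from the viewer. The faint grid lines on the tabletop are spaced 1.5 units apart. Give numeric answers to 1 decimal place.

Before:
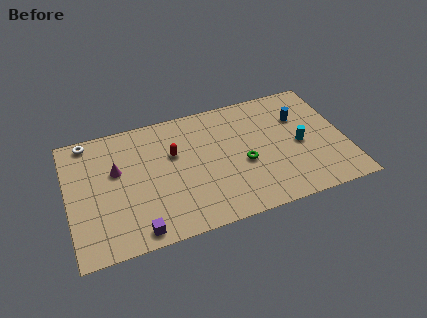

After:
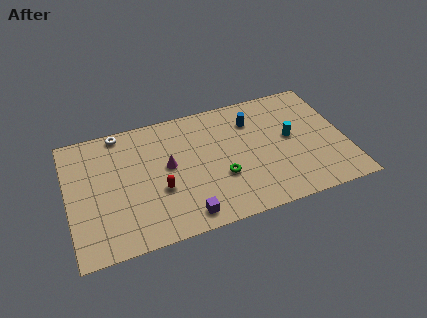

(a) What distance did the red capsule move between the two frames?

2.6

The red capsule moved from about (6.3, 5.9) to (5.3, 3.5), a distance of √(1.0² + 2.4²) ≈ 2.6.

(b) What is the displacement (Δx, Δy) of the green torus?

(-1.4, -0.6)

The green torus was at about (10.3, 3.9) and moved to about (8.9, 3.3).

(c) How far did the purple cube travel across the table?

2.8

From (3.8, 1.0) to (6.6, 1.2), the purple cube covered √(2.8² + 0.2²) ≈ 2.8 units.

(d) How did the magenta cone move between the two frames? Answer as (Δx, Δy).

(3.0, -0.6)

The magenta cone was at about (2.9, 5.7) and moved to about (5.9, 5.1).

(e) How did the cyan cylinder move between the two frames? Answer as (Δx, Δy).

(-0.5, 0.7)

The cyan cylinder started near (13.7, 4.3) and ended near (13.2, 5.0).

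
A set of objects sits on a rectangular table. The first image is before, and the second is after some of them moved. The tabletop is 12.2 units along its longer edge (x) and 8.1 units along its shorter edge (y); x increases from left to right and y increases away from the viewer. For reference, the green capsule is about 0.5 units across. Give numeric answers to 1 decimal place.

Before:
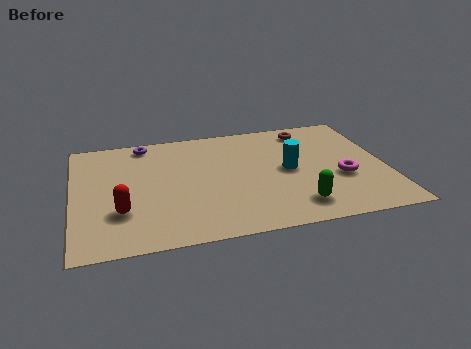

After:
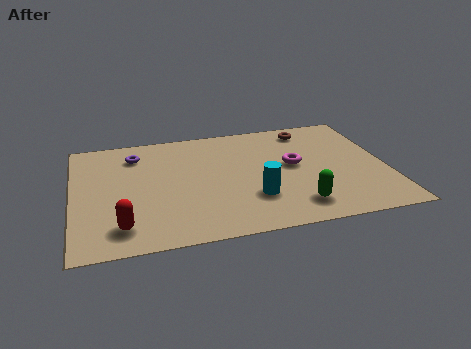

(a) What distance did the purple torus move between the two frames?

0.9

The purple torus moved from about (2.9, 7.2) to (2.5, 6.4), a distance of √(0.4² + 0.8²) ≈ 0.9.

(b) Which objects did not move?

the green capsule and the brown torus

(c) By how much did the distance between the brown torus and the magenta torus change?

-1.3

The distance was about 3.9 in the first image and 2.6 in the second, so they moved 1.3 units closer together.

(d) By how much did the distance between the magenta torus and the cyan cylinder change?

+0.4

The distance was about 2.2 in the first image and 2.6 in the second, so they moved 0.4 units further apart.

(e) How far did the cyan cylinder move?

2.3

From (8.4, 4.1) to (6.9, 2.4), the cyan cylinder covered √(1.5² + 1.7²) ≈ 2.3 units.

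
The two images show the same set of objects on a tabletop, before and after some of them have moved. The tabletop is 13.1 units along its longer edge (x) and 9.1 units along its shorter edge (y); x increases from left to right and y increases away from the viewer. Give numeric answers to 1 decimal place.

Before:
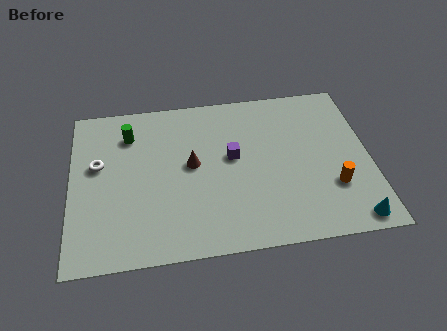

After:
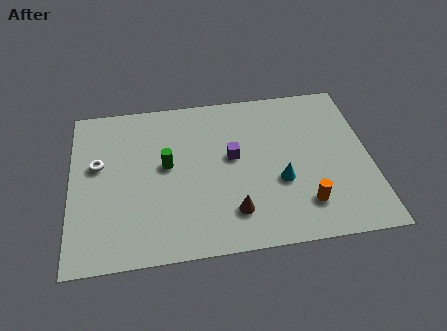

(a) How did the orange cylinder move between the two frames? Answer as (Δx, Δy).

(-1.3, -0.8)

The orange cylinder was at about (11.4, 2.8) and moved to about (10.1, 2.0).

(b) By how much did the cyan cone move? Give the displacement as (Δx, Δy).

(-3.0, 2.5)

From the two frames, the cyan cone sits at roughly (12.1, 0.9) before and (9.1, 3.4) after.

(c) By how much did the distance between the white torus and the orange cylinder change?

-1.0

Before: roughly 10.5 units apart; after: 9.5. That's 1.0 units closer together.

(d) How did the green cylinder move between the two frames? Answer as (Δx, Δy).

(1.6, -2.0)

The green cylinder was at about (2.6, 7.0) and moved to about (4.2, 5.0).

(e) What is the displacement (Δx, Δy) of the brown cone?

(1.7, -2.9)

From the two frames, the brown cone sits at roughly (5.3, 4.9) before and (7.0, 2.0) after.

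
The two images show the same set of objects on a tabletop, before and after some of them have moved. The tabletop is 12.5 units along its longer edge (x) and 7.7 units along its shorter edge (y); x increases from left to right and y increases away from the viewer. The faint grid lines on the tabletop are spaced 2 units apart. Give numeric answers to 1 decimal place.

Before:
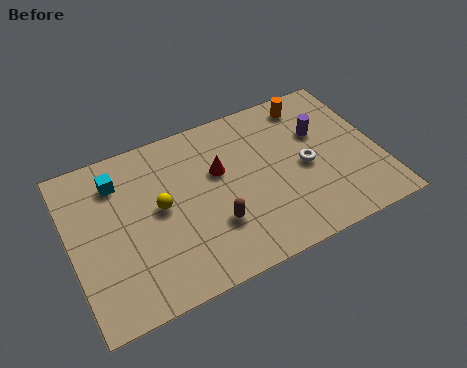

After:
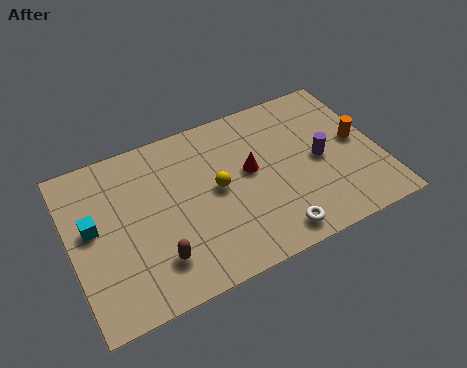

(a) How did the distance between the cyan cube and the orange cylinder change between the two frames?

+2.8

The distance was about 8.0 in the first image and 10.8 in the second, so they moved 2.8 units further apart.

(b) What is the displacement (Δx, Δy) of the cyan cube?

(-1.2, -1.7)

The cyan cube started near (2.1, 6.0) and ended near (0.9, 4.3).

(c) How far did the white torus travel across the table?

3.1

The white torus was near (9.5, 3.6) before and (7.8, 1.0) after, so it travelled √(1.7² + 2.6²) ≈ 3.1 units.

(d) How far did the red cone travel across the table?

1.3

The red cone moved from about (6.1, 4.8) to (7.3, 4.3), a distance of √(1.2² + 0.5²) ≈ 1.3.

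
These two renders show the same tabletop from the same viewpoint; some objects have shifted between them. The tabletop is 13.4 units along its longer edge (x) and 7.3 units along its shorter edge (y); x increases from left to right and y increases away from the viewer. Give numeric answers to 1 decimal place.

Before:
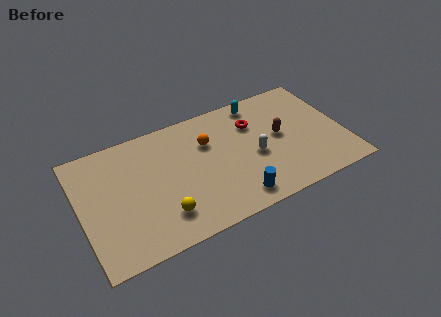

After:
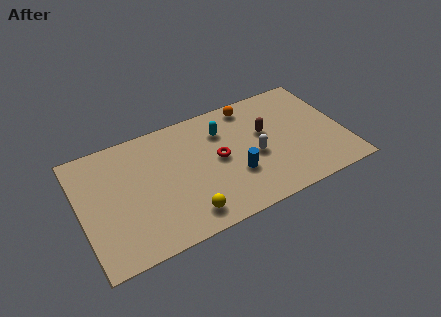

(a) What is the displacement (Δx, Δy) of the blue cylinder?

(0.2, 1.4)

From the two frames, the blue cylinder sits at roughly (7.5, 1.1) before and (7.7, 2.5) after.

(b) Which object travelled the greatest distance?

the orange sphere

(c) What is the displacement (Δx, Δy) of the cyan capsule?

(-2.0, -1.0)

The cyan capsule started near (9.4, 6.4) and ended near (7.4, 5.4).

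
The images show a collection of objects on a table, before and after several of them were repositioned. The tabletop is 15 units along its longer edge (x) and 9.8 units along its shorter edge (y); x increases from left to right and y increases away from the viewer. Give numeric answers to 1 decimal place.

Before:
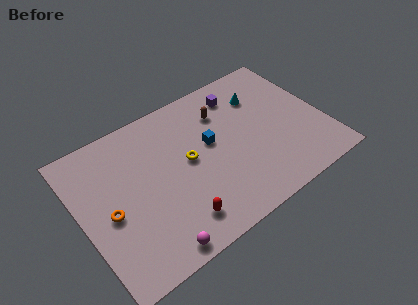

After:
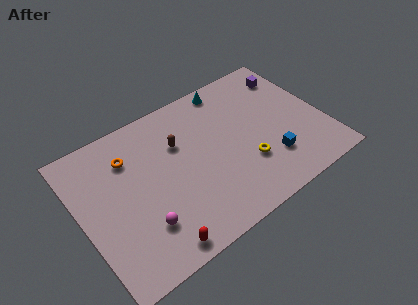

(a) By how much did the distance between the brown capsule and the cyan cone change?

+1.8

The distance was about 2.4 in the first image and 4.2 in the second, so they moved 1.8 units further apart.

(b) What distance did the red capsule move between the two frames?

1.7

The red capsule moved from about (5.3, 1.8) to (3.8, 1.0), a distance of √(1.5² + 0.8²) ≈ 1.7.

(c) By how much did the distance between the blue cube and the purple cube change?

+2.4

Before: roughly 3.3 units apart; after: 5.7. That's 2.4 units further apart.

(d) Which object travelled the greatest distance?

the blue cube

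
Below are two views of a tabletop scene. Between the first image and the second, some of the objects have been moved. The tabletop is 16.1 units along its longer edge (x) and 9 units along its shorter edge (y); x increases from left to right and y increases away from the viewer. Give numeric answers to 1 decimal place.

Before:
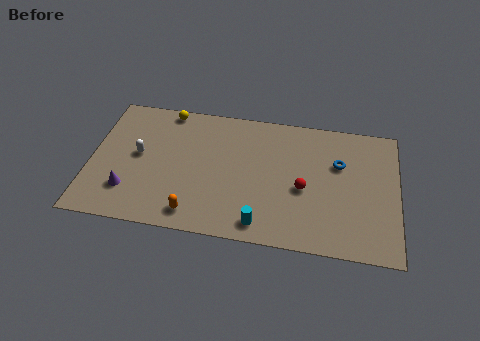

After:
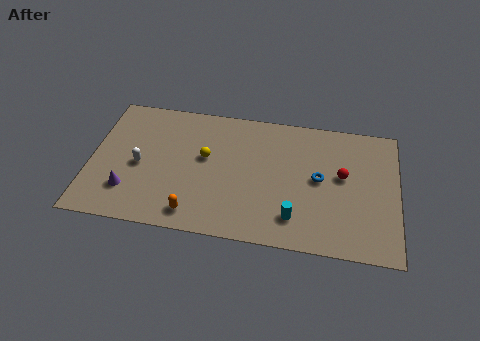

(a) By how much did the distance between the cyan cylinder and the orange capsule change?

+1.7

The distance was about 3.5 in the first image and 5.2 in the second, so they moved 1.7 units further apart.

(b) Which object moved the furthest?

the yellow sphere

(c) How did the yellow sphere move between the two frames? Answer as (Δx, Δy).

(2.2, -3.0)

From the two frames, the yellow sphere sits at roughly (3.8, 8.2) before and (6.0, 5.2) after.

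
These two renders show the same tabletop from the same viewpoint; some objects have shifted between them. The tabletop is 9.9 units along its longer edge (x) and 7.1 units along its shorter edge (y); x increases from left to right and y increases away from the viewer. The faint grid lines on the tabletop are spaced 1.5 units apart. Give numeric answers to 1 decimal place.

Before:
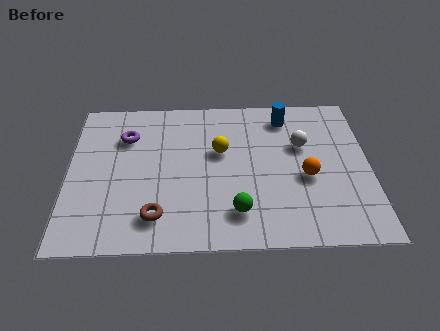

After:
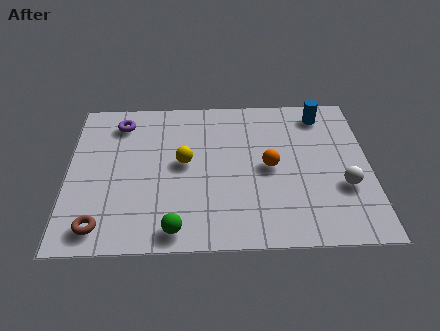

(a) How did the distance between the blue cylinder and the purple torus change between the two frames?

+1.3

Before: roughly 5.4 units apart; after: 6.7. That's 1.3 units further apart.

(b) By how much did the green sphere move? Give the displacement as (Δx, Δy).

(-2.0, -0.7)

The green sphere was at about (5.5, 1.5) and moved to about (3.5, 0.8).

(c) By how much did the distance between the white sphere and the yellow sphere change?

+2.7

Before: roughly 2.7 units apart; after: 5.4. That's 2.7 units further apart.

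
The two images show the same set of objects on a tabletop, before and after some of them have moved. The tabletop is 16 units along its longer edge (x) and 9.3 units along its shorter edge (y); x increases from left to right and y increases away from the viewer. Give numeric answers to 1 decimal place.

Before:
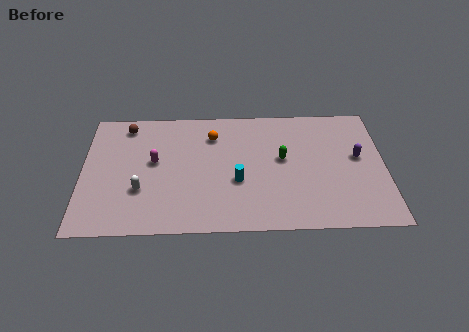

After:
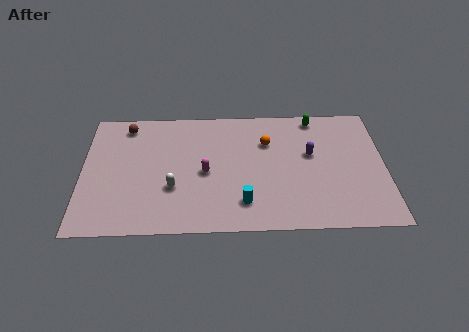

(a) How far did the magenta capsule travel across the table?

2.8

From (3.8, 5.2) to (6.5, 4.3), the magenta capsule covered √(2.7² + 0.9²) ≈ 2.8 units.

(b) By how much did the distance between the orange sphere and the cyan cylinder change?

+1.0

They were about 3.7 units apart before and 4.7 after — 1.0 units further apart.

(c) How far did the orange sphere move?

3.0

The orange sphere moved from about (6.9, 7.1) to (9.8, 6.5), a distance of √(2.9² + 0.6²) ≈ 3.0.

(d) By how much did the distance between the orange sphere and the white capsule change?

+0.5

The distance was about 5.5 in the first image and 6.0 in the second, so they moved 0.5 units further apart.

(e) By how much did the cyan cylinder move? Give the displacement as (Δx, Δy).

(0.3, -1.6)

From the two frames, the cyan cylinder sits at roughly (8.2, 3.6) before and (8.5, 2.0) after.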